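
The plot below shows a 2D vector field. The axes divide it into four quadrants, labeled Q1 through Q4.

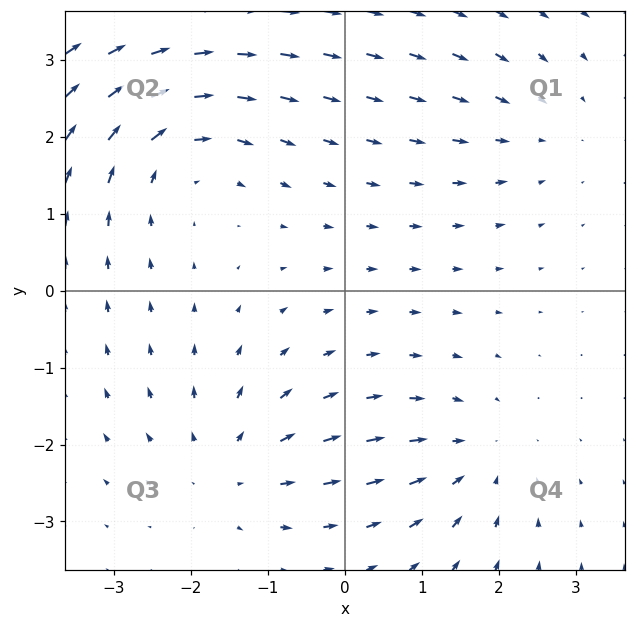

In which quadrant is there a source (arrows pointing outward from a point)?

The source sits at approximately (-1.5, -2.3), which lies in quadrant Q3. The divergence there is about +3, positive as expected for a source.

Q3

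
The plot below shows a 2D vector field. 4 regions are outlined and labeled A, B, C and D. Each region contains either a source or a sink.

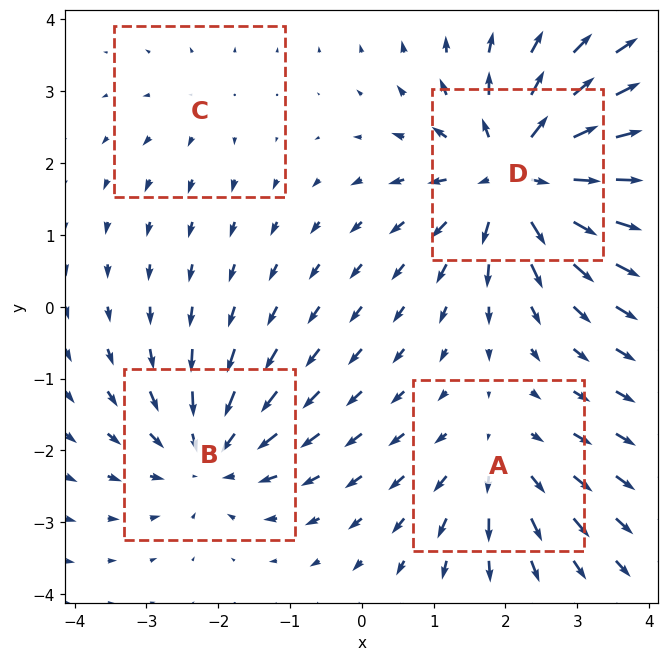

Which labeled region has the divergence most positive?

D

Divergence at each region's feature centre — A: about +4, B: about -5, C: about +2, D: about +8. Region D is most positive.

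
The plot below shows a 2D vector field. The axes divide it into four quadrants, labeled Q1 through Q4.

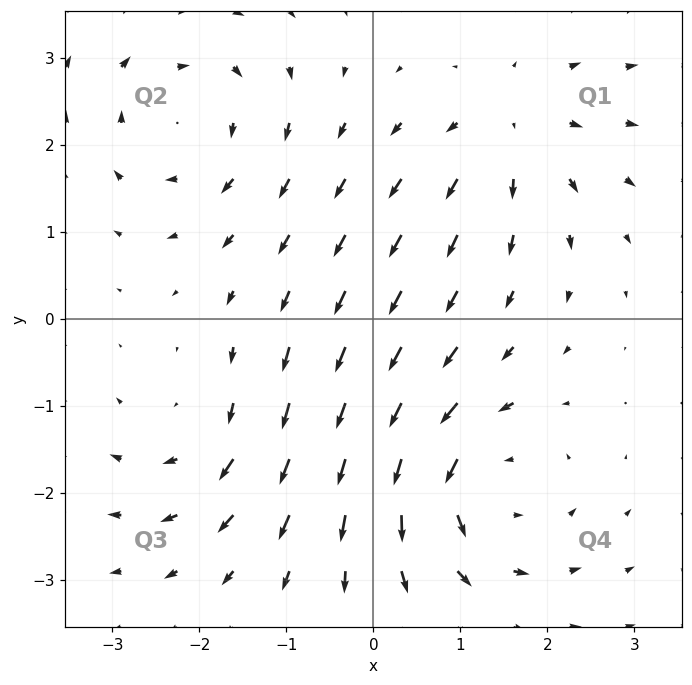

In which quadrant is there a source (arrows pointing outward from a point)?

The source sits at approximately (1.6, 2.2), which lies in quadrant Q1. The divergence there is about +4, positive as expected for a source.

Q1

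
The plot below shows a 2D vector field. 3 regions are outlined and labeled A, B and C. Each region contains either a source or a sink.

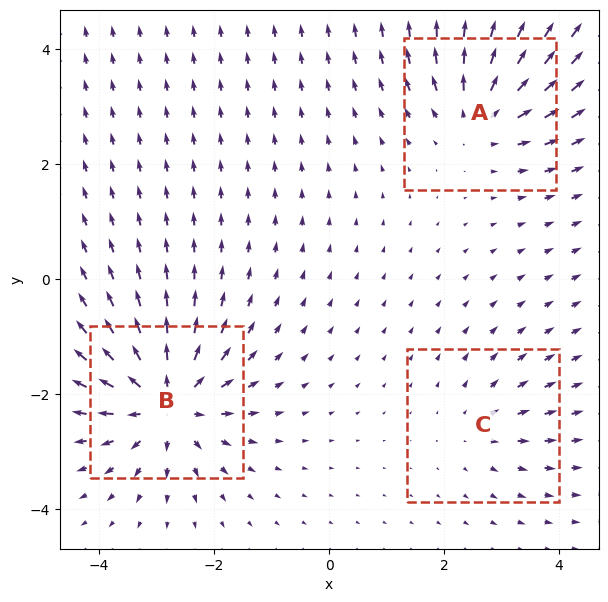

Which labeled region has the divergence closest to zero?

C

Divergence at each region's feature centre — A: about +4, B: about +6, C: about +2. Region C is closest to zero.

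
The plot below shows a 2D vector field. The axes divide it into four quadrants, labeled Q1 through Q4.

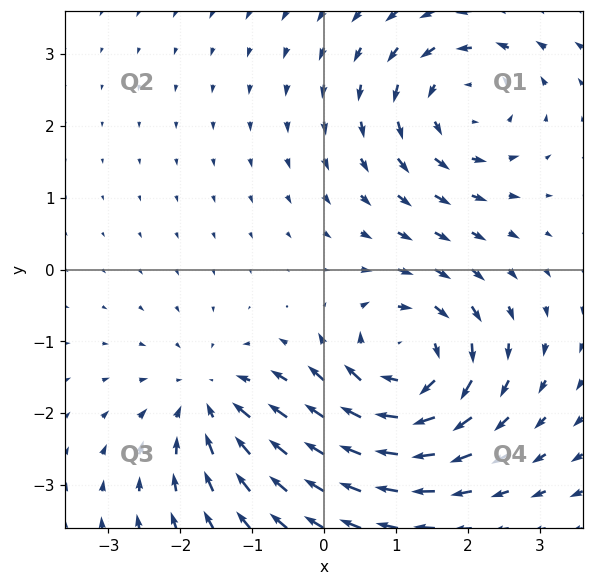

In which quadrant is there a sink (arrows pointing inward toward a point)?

The sink sits at approximately (-1.6, -1.9), which lies in quadrant Q3. The divergence there is about -3, negative as expected for a sink.

Q3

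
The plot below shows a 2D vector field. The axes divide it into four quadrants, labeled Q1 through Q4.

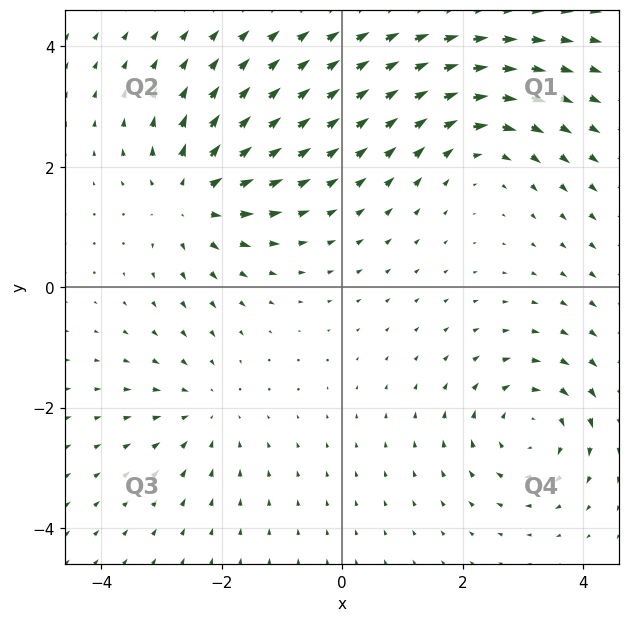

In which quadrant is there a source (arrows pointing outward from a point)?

The source sits at approximately (-2.5, 1.5), which lies in quadrant Q2. The divergence there is about +5, positive as expected for a source.

Q2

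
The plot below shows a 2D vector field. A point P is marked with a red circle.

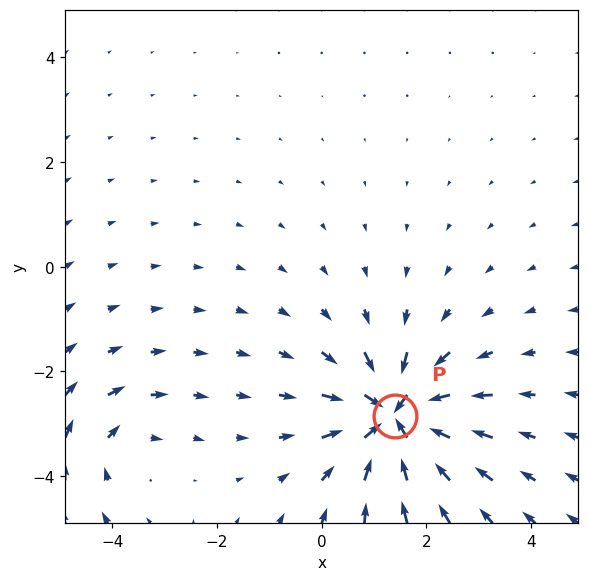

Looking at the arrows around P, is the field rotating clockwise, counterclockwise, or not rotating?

not rotating

Near P at (1.4, -2.9) the arrows show no circulation. The curl there is ≈0.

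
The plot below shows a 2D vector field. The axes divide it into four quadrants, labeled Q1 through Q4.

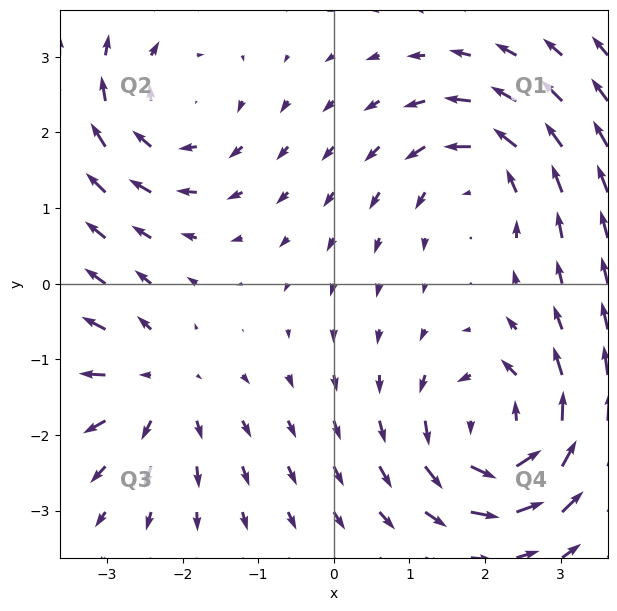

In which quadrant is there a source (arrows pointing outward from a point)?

Q3

The source sits at approximately (-2.4, -1.3), which lies in quadrant Q3. The divergence there is about +4, positive as expected for a source.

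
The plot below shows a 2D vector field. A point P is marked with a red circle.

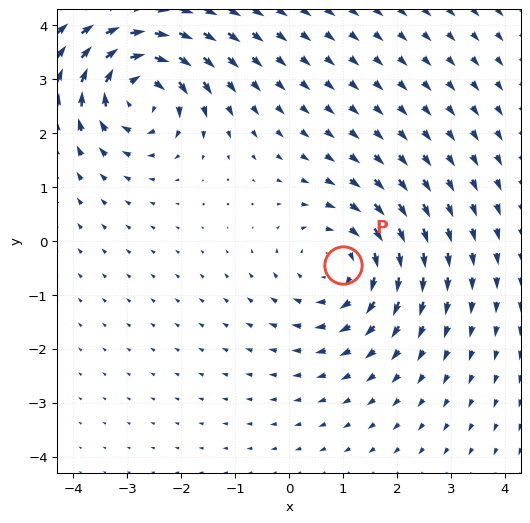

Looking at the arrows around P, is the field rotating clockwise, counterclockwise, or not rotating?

Near P at (1.0, -0.4) the arrows circulate clockwise. The curl (z-component) there is about -3; negative curl means clockwise rotation.

clockwise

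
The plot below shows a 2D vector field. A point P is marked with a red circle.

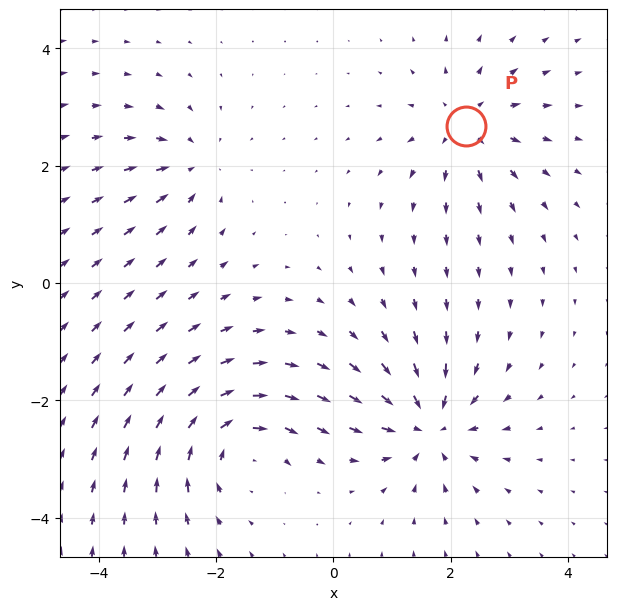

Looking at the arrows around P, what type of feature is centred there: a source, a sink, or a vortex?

At P (2.3, 2.7) the arrows spread outward. Divergence about +5, curl ≈0 — positive divergence with near-zero curl is a source.

source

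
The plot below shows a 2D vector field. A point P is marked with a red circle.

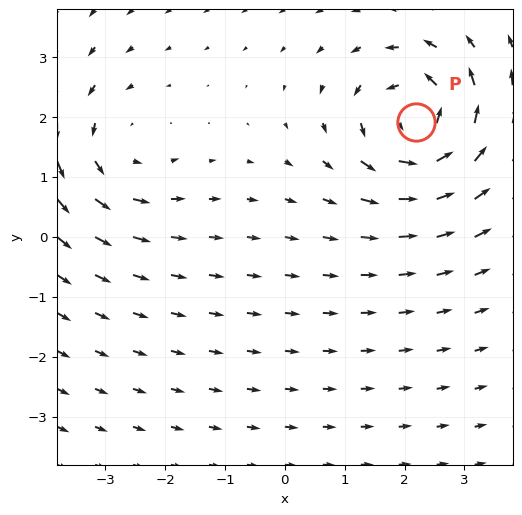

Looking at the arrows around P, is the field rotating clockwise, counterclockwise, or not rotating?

counterclockwise

Near P at (2.2, 1.9) the arrows circulate counterclockwise. The curl (z-component) there is about +6; positive curl means counterclockwise rotation.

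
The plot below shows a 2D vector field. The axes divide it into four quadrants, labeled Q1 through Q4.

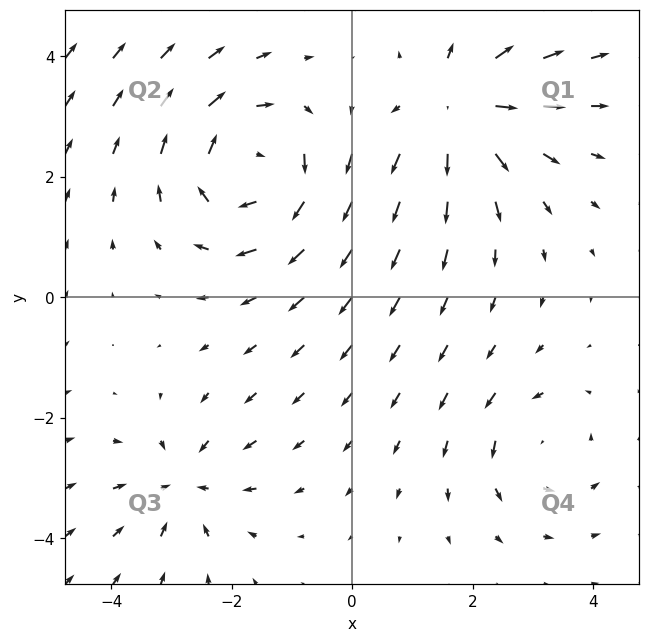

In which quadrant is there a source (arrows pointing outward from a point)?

The source sits at approximately (1.8, 3.1), which lies in quadrant Q1. The divergence there is about +4, positive as expected for a source.

Q1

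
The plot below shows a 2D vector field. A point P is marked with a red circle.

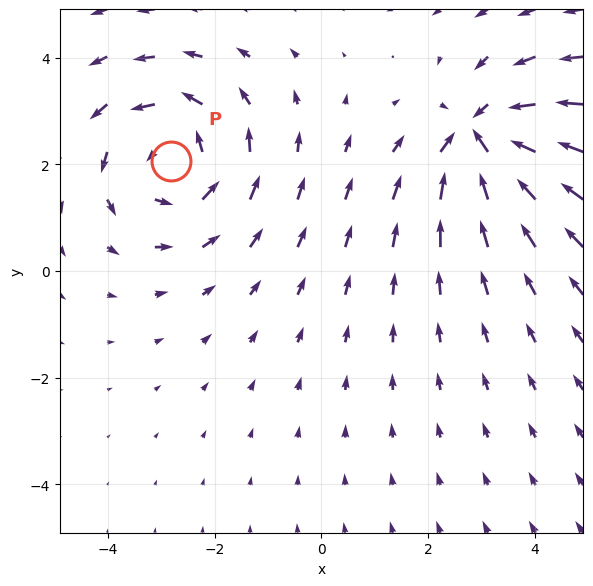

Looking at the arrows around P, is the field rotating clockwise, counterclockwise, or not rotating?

Near P at (-2.8, 2.1) the arrows circulate counterclockwise. The curl (z-component) there is about +3; positive curl means counterclockwise rotation.

counterclockwise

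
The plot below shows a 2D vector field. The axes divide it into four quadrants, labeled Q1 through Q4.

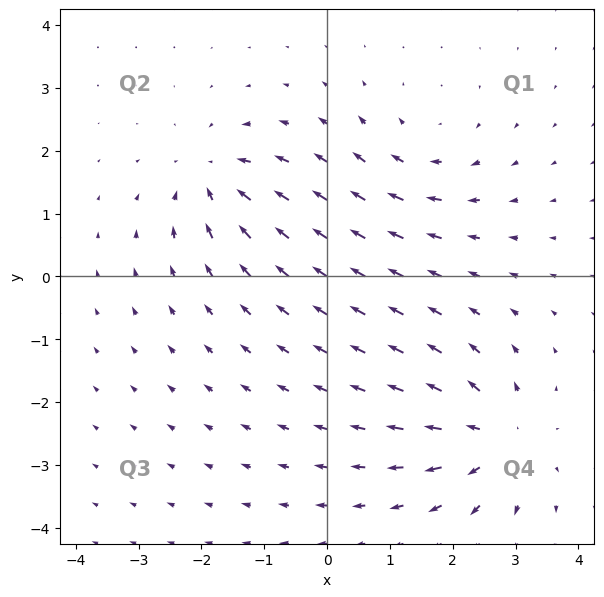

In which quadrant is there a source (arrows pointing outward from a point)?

The source sits at approximately (2.7, -2.6), which lies in quadrant Q4. The divergence there is about +5, positive as expected for a source.

Q4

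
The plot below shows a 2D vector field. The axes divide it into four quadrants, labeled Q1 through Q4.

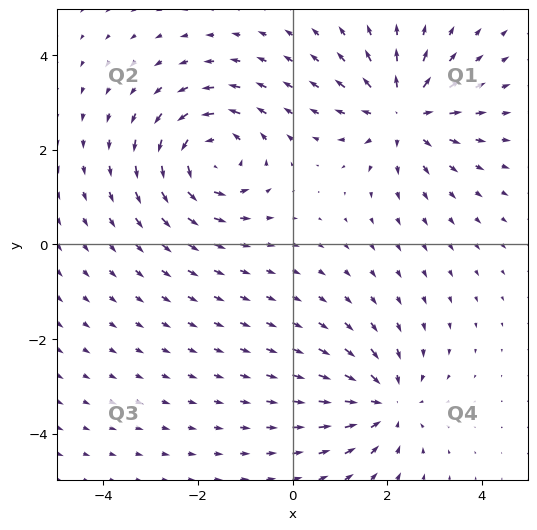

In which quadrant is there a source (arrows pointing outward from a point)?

The source sits at approximately (2.3, 2.8), which lies in quadrant Q1. The divergence there is about +5, positive as expected for a source.

Q1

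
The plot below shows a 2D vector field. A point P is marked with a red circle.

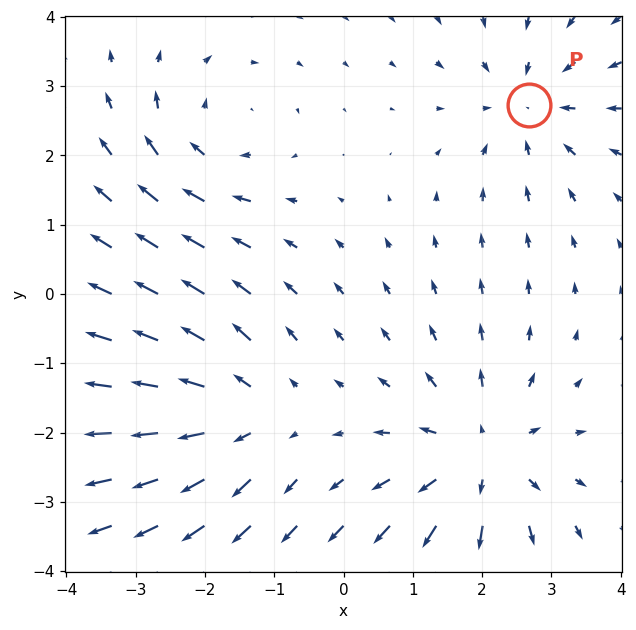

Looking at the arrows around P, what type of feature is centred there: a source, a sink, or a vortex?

sink

At P (2.7, 2.7) the arrows converge inward. Divergence about -4, curl ≈0 — negative divergence with near-zero curl is a sink.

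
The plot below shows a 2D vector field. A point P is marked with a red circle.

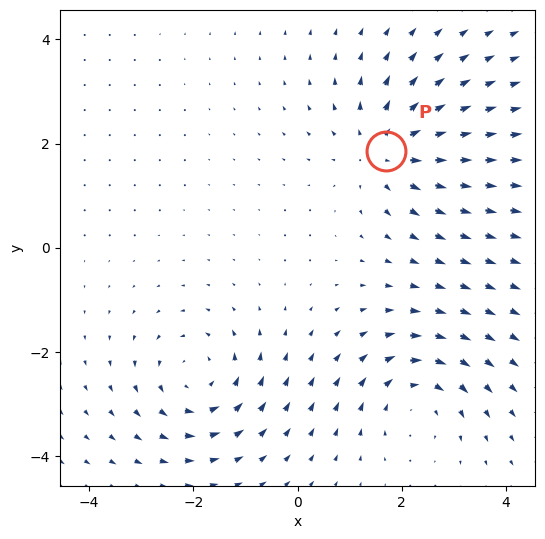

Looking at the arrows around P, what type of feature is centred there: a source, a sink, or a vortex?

source

At P (1.7, 1.9) the arrows spread outward. Divergence about +5, curl ≈0 — positive divergence with near-zero curl is a source.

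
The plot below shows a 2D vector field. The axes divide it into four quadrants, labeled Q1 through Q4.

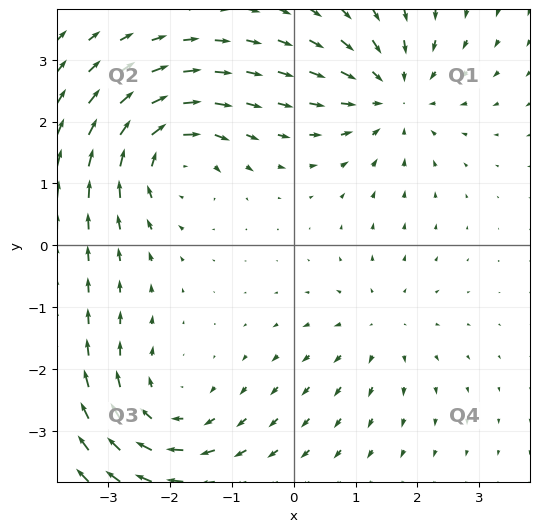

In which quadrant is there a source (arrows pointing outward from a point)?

Q4

The source sits at approximately (1.4, -1.3), which lies in quadrant Q4. The divergence there is about +3, positive as expected for a source.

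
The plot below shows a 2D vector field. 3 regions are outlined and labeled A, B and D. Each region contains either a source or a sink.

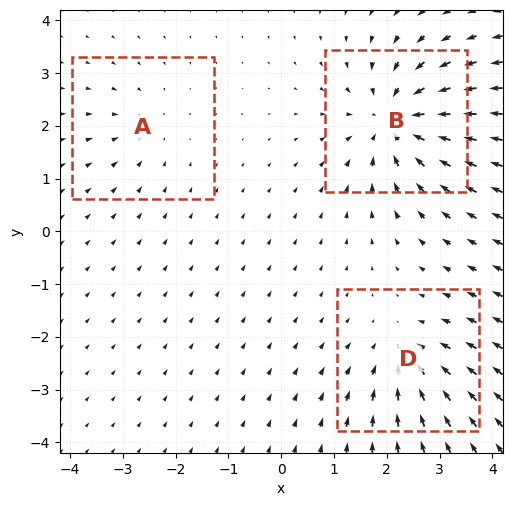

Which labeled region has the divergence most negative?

B

Divergence at each region's feature centre — A: about -2, B: about -5, D: about -3. Region B is most negative.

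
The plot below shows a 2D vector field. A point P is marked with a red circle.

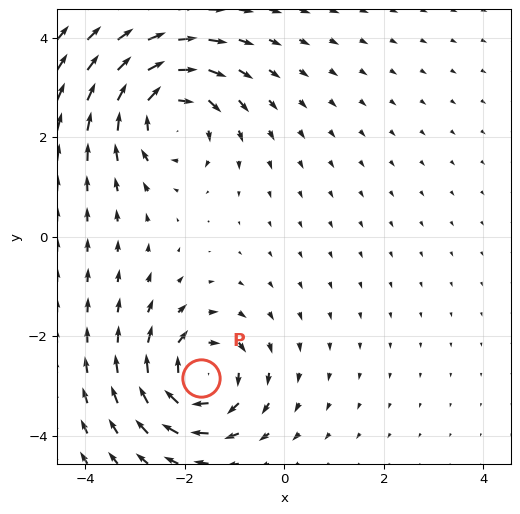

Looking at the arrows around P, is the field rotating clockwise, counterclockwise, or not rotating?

Near P at (-1.7, -2.8) the arrows circulate clockwise. The curl (z-component) there is about -4; negative curl means clockwise rotation.

clockwise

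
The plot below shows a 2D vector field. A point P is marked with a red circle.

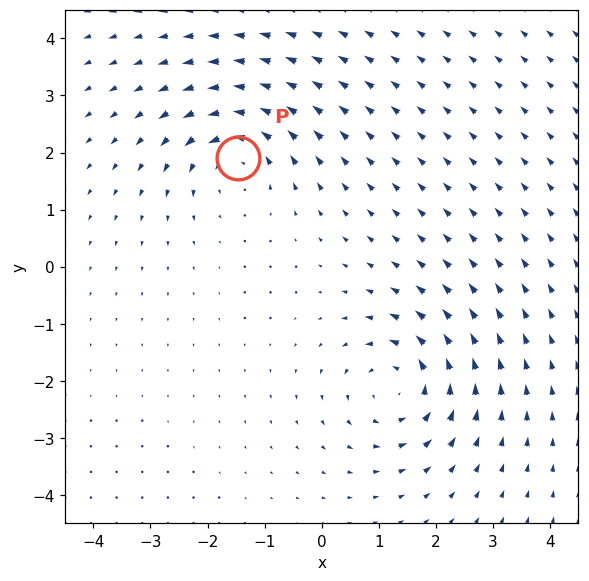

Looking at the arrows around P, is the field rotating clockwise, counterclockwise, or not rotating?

counterclockwise

Near P at (-1.5, 1.9) the arrows circulate counterclockwise. The curl (z-component) there is about +4; positive curl means counterclockwise rotation.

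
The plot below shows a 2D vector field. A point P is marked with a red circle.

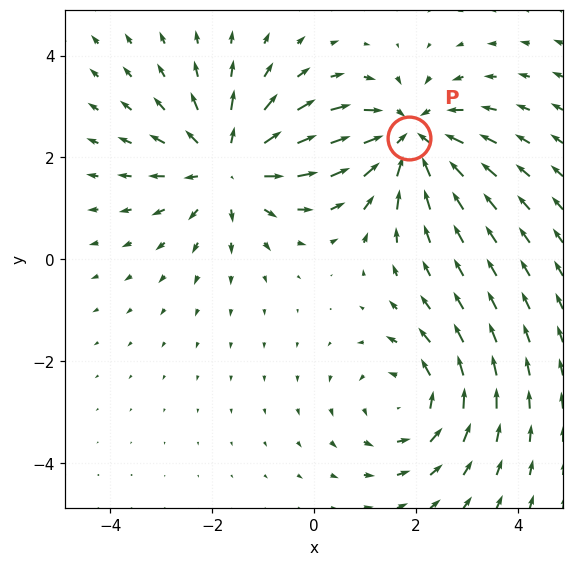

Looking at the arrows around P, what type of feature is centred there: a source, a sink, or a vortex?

At P (1.9, 2.4) the arrows converge inward. Divergence about -4, curl ≈0 — negative divergence with near-zero curl is a sink.

sink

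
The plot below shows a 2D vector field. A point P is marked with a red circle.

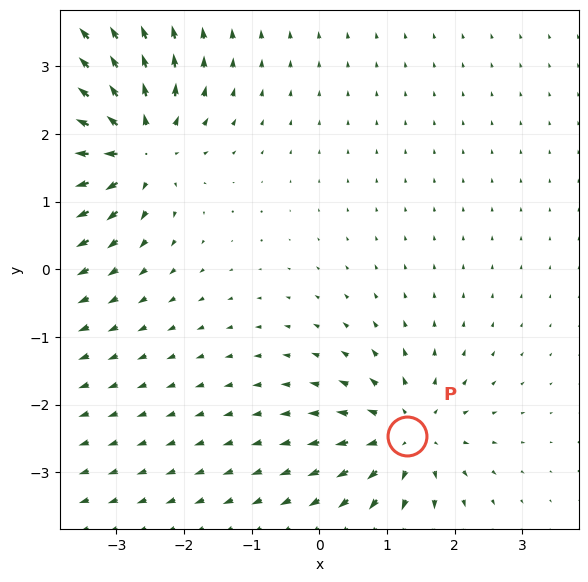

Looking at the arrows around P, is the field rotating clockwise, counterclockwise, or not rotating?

Near P at (1.3, -2.5) the arrows show no circulation. The curl there is ≈0.

not rotating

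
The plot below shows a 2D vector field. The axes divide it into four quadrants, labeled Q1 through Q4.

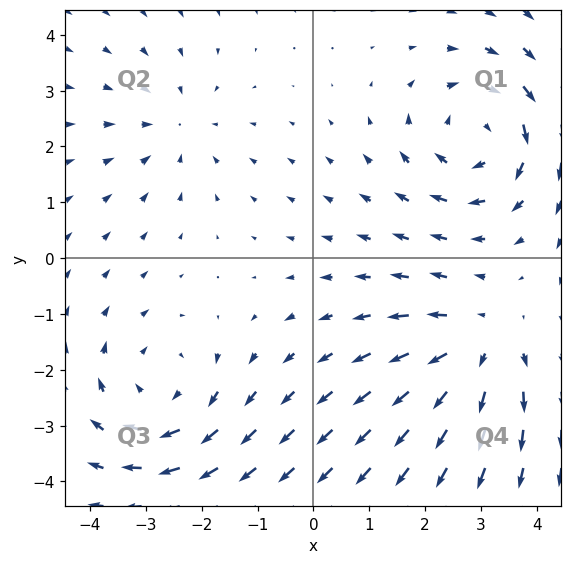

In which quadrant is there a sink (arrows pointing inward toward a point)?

Q2

The sink sits at approximately (-2.5, 2.4), which lies in quadrant Q2. The divergence there is about -3, negative as expected for a sink.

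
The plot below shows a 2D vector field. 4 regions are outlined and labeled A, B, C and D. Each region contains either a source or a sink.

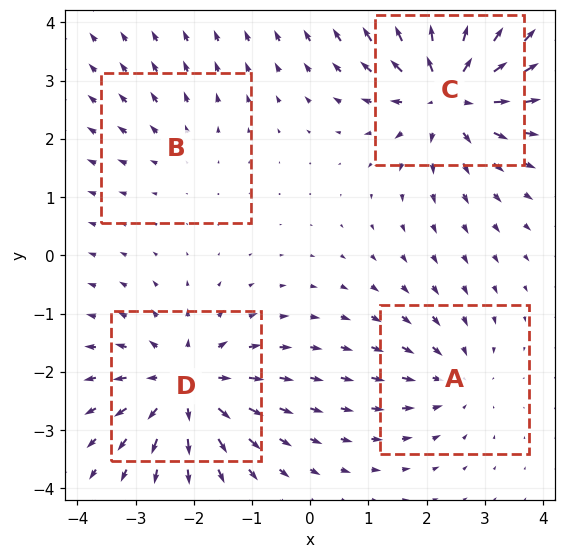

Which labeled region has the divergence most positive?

C

Divergence at each region's feature centre — A: about -3, B: about +2, C: about +7, D: about +6. Region C is most positive.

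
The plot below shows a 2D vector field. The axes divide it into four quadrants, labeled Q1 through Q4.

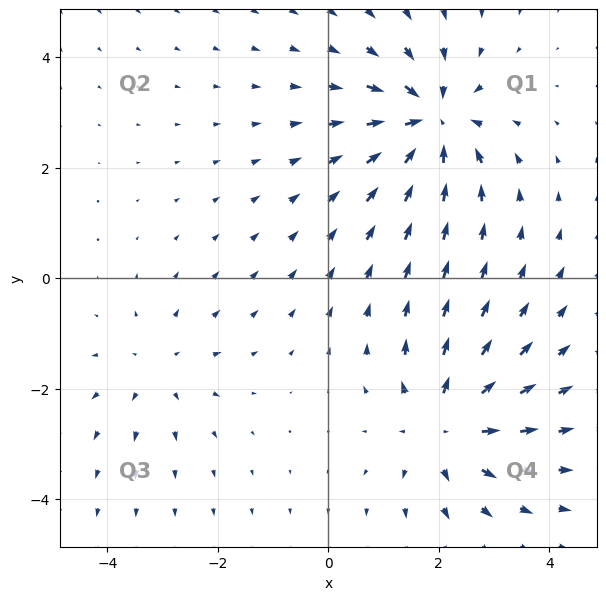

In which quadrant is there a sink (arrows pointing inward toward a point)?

The sink sits at approximately (1.9, 2.8), which lies in quadrant Q1. The divergence there is about -6, negative as expected for a sink.

Q1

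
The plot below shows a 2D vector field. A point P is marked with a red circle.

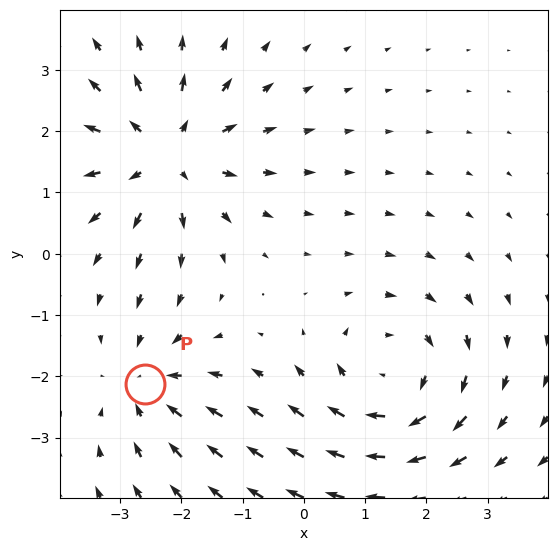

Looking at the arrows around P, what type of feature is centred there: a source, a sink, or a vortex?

At P (-2.6, -2.1) the arrows converge inward. Divergence about -3, curl ≈0 — negative divergence with near-zero curl is a sink.

sink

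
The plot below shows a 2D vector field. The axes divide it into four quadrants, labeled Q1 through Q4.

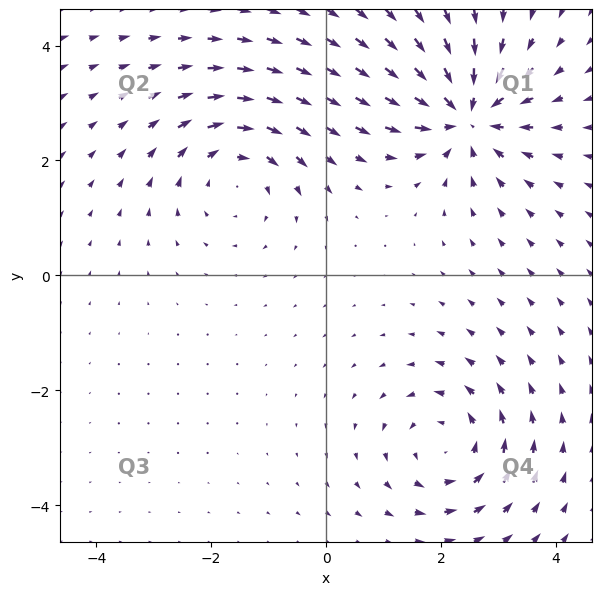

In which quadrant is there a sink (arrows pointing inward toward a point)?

The sink sits at approximately (2.4, 2.8), which lies in quadrant Q1. The divergence there is about -6, negative as expected for a sink.

Q1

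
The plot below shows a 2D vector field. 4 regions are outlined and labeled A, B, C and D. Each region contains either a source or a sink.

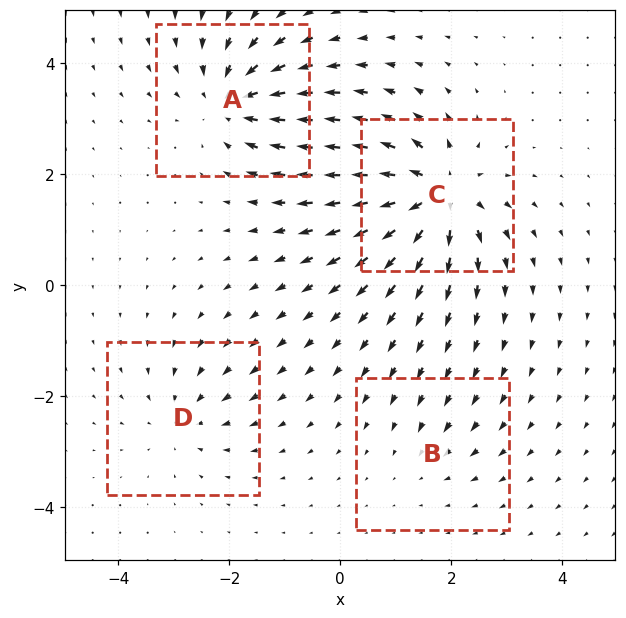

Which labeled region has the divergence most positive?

Divergence at each region's feature centre — A: about -6, B: about -2, C: about +8, D: about -4. Region C is most positive.

C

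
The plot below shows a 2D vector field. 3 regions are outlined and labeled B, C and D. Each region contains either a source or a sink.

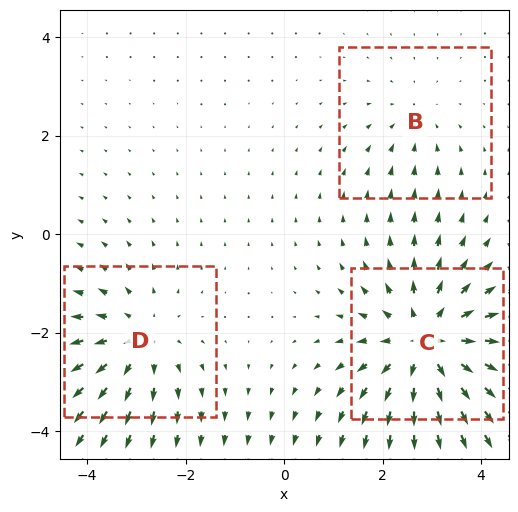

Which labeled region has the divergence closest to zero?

Divergence at each region's feature centre — B: about -2, C: about +4, D: about +3. Region B is closest to zero.

B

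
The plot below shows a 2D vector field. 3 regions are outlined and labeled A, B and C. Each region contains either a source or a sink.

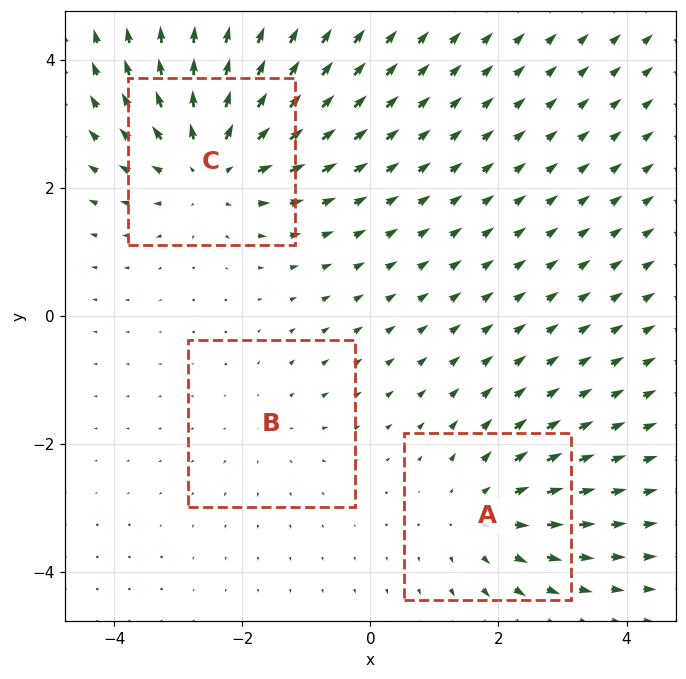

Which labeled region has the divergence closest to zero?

B

Divergence at each region's feature centre — A: about +3, B: about +2, C: about +5. Region B is closest to zero.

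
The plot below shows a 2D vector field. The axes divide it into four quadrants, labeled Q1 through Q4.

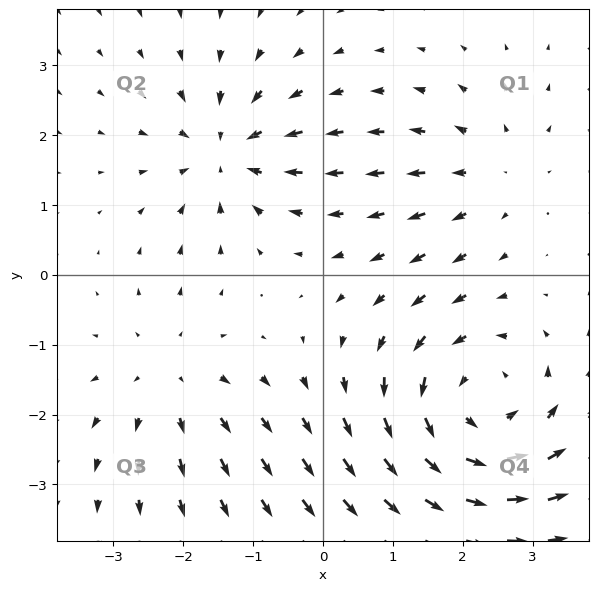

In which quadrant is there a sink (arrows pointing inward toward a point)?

The sink sits at approximately (-1.4, 1.8), which lies in quadrant Q2. The divergence there is about -4, negative as expected for a sink.

Q2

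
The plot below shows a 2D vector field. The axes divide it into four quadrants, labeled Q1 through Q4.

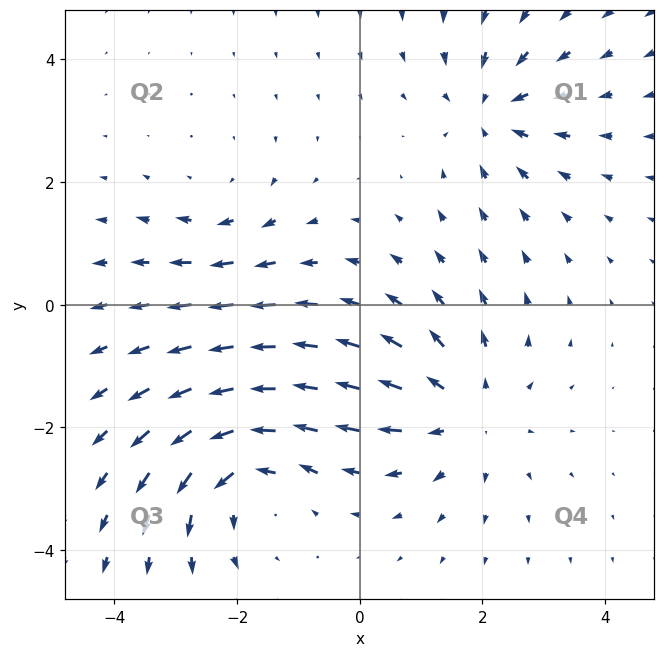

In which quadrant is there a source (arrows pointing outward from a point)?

Q4

The source sits at approximately (1.7, -1.7), which lies in quadrant Q4. The divergence there is about +4, positive as expected for a source.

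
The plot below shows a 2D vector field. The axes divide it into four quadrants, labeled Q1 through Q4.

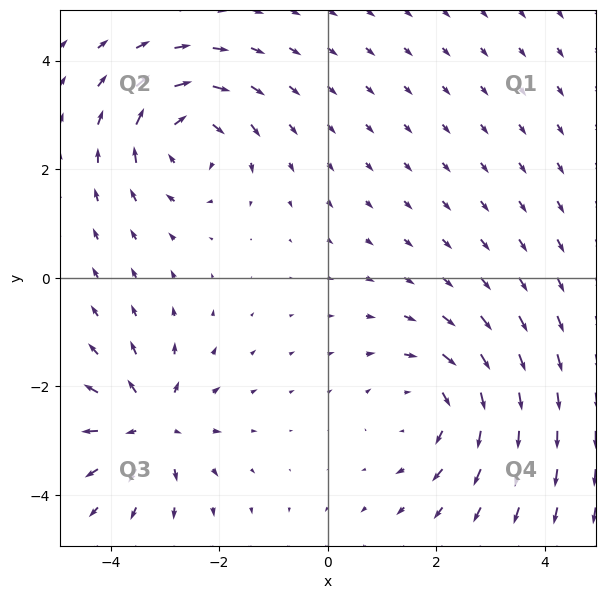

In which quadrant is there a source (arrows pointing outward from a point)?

The source sits at approximately (-3.3, -2.7), which lies in quadrant Q3. The divergence there is about +6, positive as expected for a source.

Q3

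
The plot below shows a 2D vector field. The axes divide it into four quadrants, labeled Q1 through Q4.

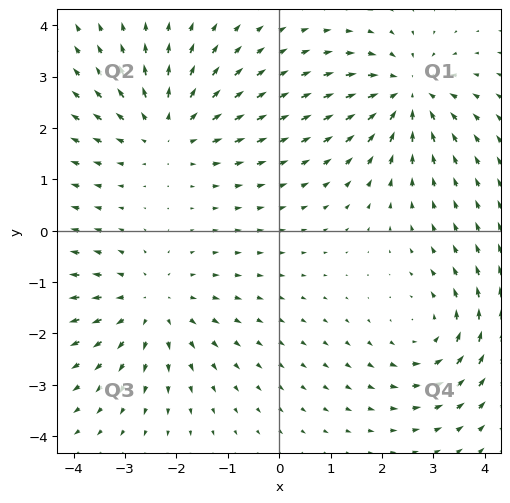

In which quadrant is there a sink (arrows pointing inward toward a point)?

Q1

The sink sits at approximately (2.5, 2.7), which lies in quadrant Q1. The divergence there is about -6, negative as expected for a sink.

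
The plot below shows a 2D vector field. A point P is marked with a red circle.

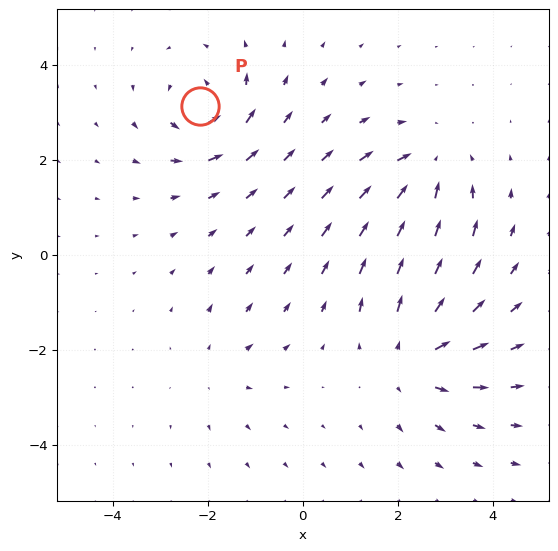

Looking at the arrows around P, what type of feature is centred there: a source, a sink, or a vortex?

vortex

At P (-2.2, 3.1) the arrows circulate counterclockwise. Divergence ≈0, curl about +6 — near-zero divergence with nonzero curl is a vortex.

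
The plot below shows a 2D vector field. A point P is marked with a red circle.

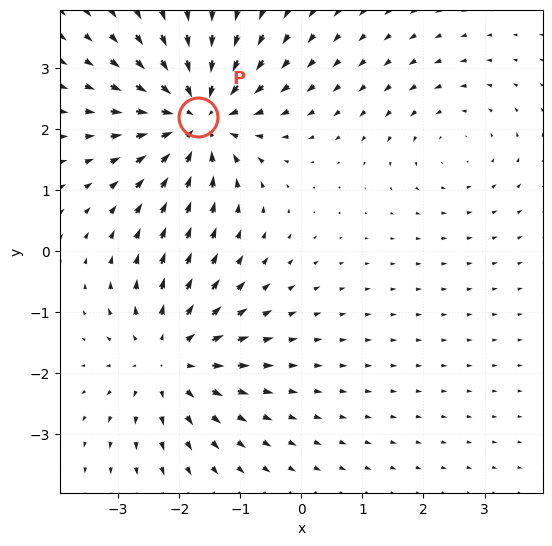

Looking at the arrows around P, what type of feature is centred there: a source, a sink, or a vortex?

At P (-1.7, 2.2) the arrows converge inward. Divergence about -6, curl ≈0 — negative divergence with near-zero curl is a sink.

sink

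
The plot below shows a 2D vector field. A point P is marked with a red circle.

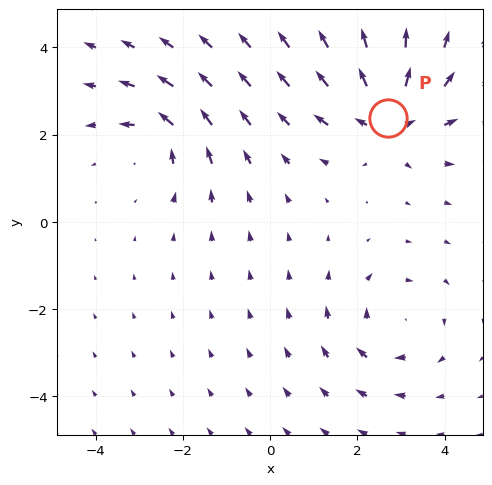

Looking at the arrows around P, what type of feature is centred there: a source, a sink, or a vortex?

At P (2.7, 2.4) the arrows spread outward. Divergence about +5, curl ≈0 — positive divergence with near-zero curl is a source.

source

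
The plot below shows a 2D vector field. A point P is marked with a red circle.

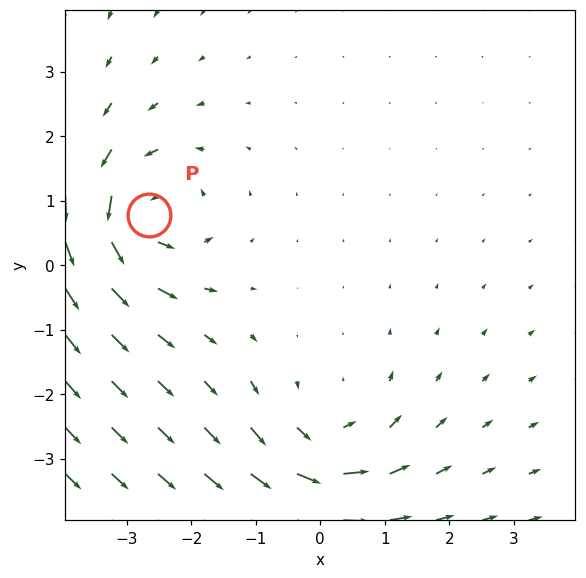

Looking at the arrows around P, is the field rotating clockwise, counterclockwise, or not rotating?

Near P at (-2.7, 0.8) the arrows circulate counterclockwise. The curl (z-component) there is about +5; positive curl means counterclockwise rotation.

counterclockwise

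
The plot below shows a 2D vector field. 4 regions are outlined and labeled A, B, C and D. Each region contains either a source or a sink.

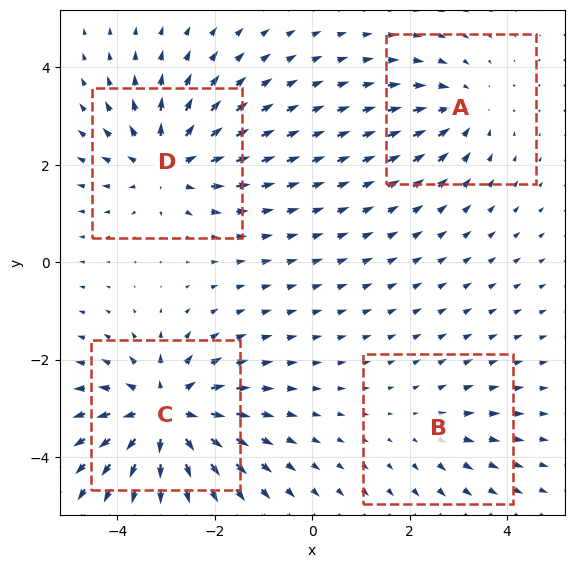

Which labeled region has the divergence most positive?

C

Divergence at each region's feature centre — A: about -4, B: about +2, C: about +7, D: about +5. Region C is most positive.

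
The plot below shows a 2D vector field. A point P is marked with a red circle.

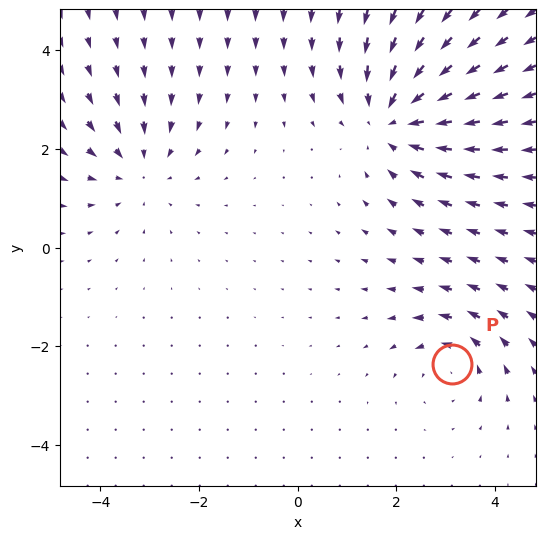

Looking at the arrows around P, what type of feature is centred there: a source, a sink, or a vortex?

At P (3.1, -2.4) the arrows circulate counterclockwise. Divergence ≈0, curl about +3 — near-zero divergence with nonzero curl is a vortex.

vortex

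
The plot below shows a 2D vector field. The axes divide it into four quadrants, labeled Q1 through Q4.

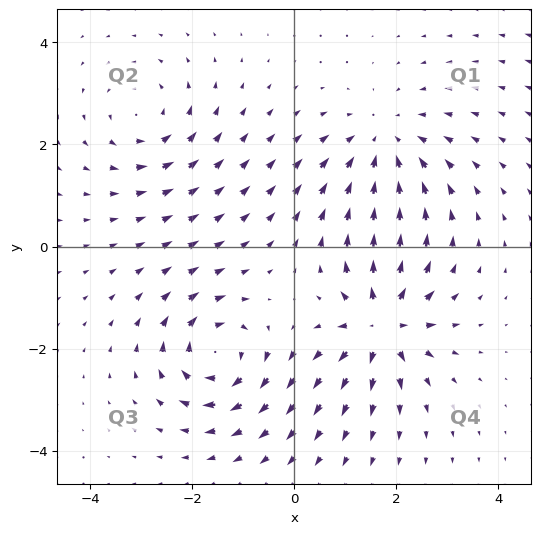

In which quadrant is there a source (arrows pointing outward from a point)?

Q4

The source sits at approximately (1.7, -1.5), which lies in quadrant Q4. The divergence there is about +7, positive as expected for a source.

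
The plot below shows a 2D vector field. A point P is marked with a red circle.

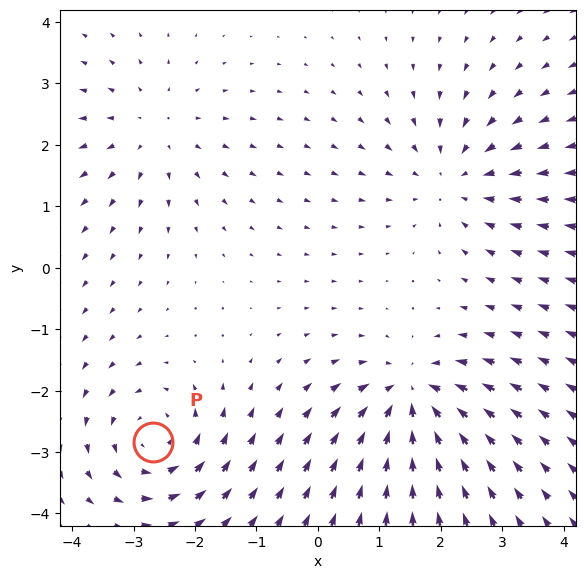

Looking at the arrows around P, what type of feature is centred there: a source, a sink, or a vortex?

At P (-2.7, -2.8) the arrows circulate counterclockwise. Divergence ≈0, curl about +4 — near-zero divergence with nonzero curl is a vortex.

vortex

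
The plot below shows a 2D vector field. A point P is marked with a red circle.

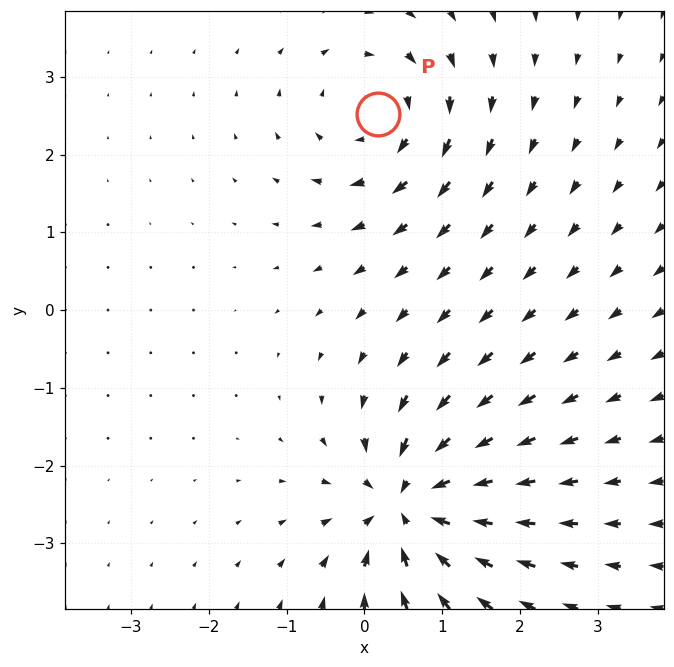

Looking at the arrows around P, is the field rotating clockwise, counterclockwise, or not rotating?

clockwise

Near P at (0.2, 2.5) the arrows circulate clockwise. The curl (z-component) there is about -4; negative curl means clockwise rotation.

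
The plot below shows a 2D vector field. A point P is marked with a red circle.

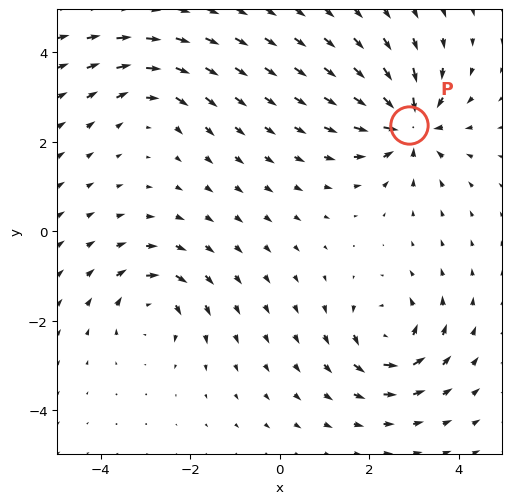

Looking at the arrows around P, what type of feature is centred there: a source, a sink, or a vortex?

sink

At P (2.9, 2.4) the arrows converge inward. Divergence about -6, curl ≈0 — negative divergence with near-zero curl is a sink.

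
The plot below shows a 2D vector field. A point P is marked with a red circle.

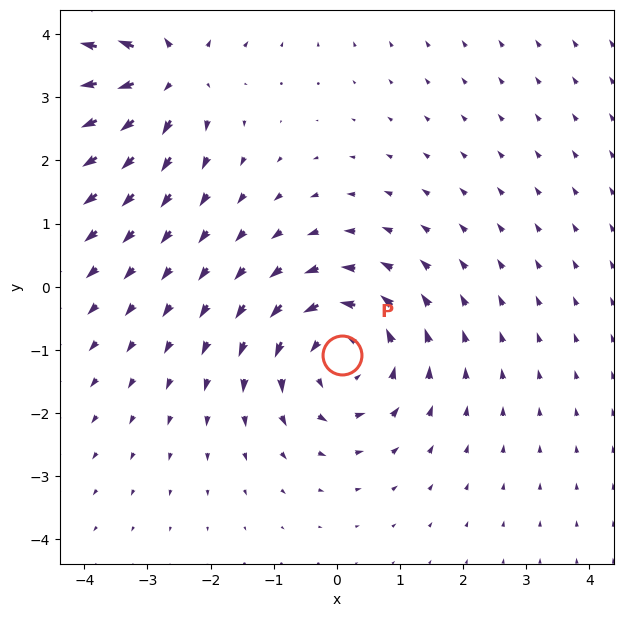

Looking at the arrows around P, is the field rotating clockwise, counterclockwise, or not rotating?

Near P at (0.1, -1.1) the arrows circulate counterclockwise. The curl (z-component) there is about +4; positive curl means counterclockwise rotation.

counterclockwise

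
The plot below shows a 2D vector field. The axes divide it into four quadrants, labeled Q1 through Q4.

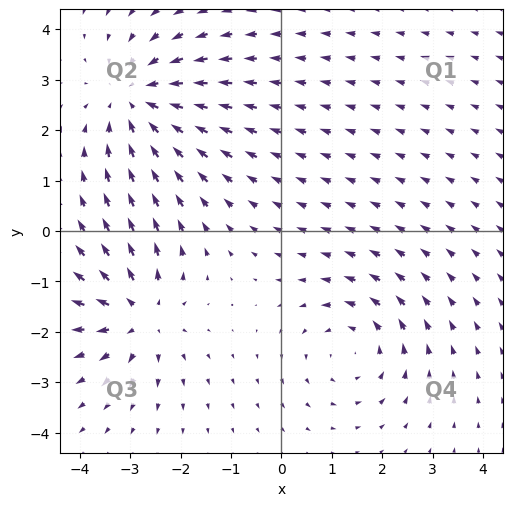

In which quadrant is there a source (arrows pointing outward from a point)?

The source sits at approximately (-2.8, -1.7), which lies in quadrant Q3. The divergence there is about +3, positive as expected for a source.

Q3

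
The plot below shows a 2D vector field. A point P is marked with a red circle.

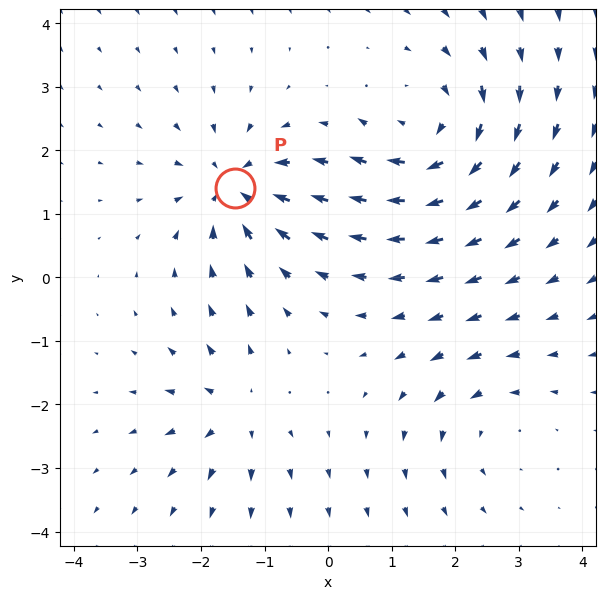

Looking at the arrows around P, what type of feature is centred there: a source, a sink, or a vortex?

sink

At P (-1.5, 1.4) the arrows converge inward. Divergence about -5, curl ≈0 — negative divergence with near-zero curl is a sink.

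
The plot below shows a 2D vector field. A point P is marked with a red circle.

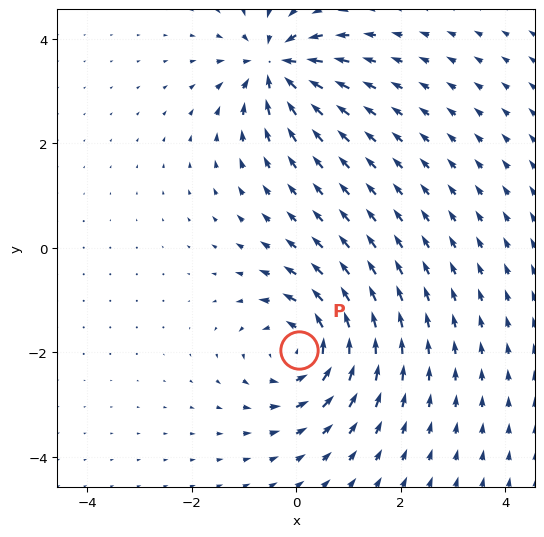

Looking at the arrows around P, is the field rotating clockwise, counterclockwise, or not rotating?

Near P at (0.0, -2.0) the arrows circulate counterclockwise. The curl (z-component) there is about +4; positive curl means counterclockwise rotation.

counterclockwise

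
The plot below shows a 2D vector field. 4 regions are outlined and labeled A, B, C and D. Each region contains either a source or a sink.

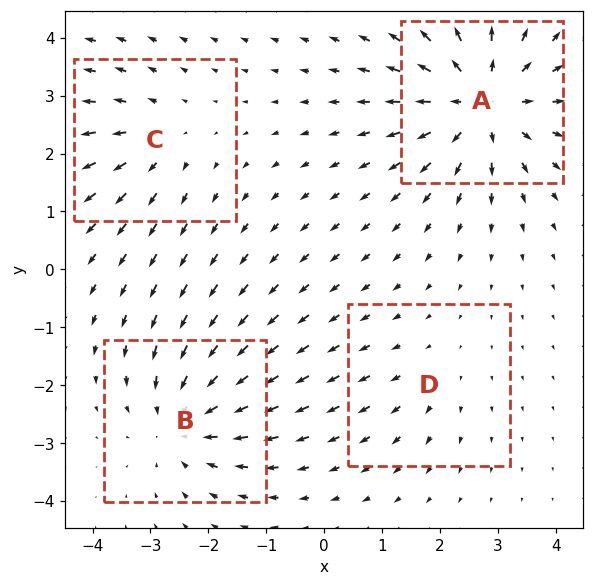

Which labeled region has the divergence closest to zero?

Divergence at each region's feature centre — A: about +6, B: about -5, C: about +3, D: about +2. Region D is closest to zero.

D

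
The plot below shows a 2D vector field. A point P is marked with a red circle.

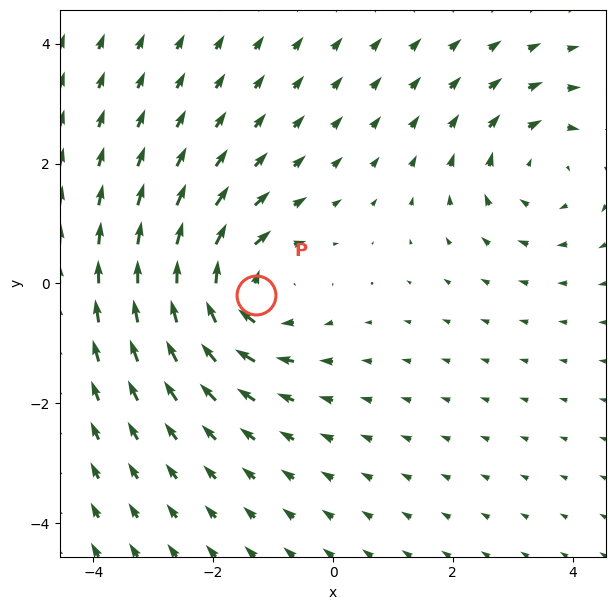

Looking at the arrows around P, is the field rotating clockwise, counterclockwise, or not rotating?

Near P at (-1.3, -0.2) the arrows circulate clockwise. The curl (z-component) there is about -4; negative curl means clockwise rotation.

clockwise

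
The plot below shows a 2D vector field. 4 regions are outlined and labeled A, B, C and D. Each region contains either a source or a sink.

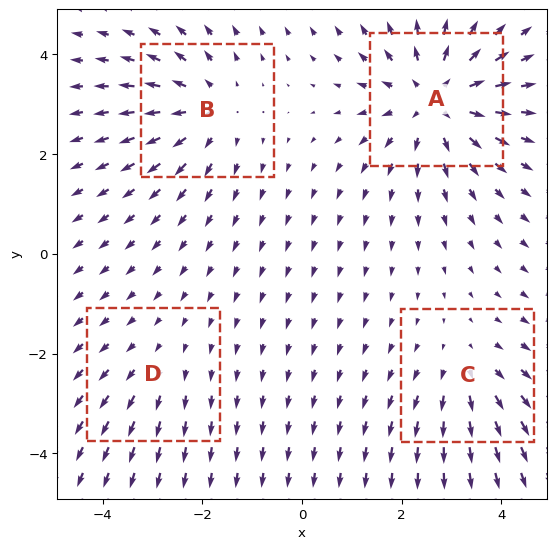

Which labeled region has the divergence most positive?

Divergence at each region's feature centre — A: about +6, B: about +4, C: about +3, D: about +2. Region A is most positive.

A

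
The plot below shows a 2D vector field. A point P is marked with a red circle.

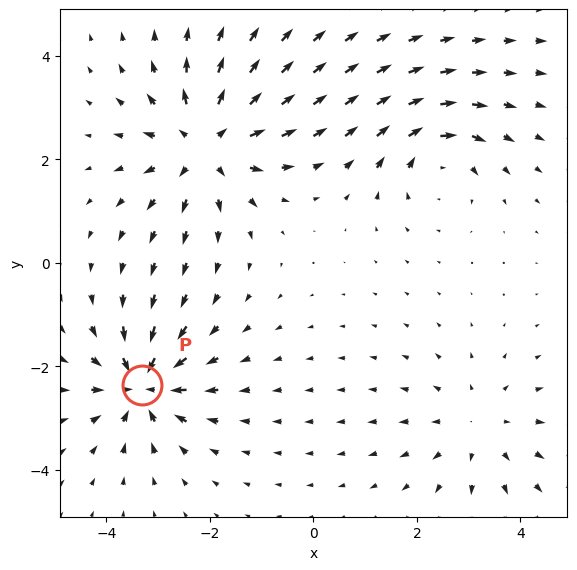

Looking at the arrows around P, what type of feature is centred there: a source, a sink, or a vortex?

At P (-3.3, -2.4) the arrows converge inward. Divergence about -6, curl ≈0 — negative divergence with near-zero curl is a sink.

sink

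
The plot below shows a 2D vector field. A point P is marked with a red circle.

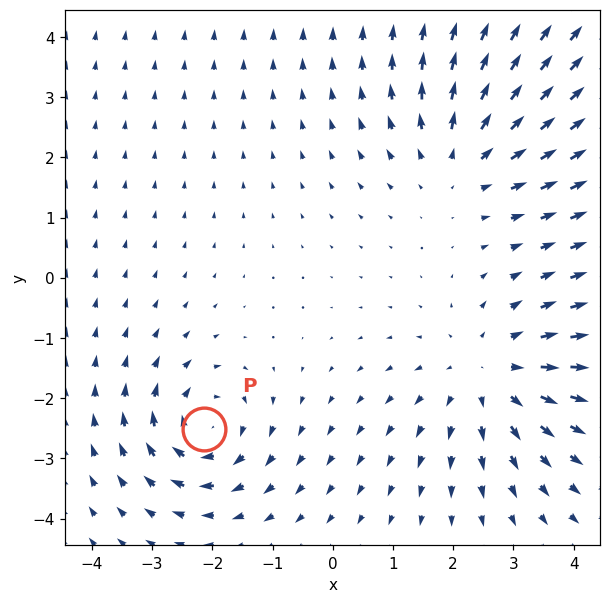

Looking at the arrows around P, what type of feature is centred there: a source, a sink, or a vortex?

At P (-2.1, -2.5) the arrows circulate clockwise. Divergence ≈0, curl about -5 — near-zero divergence with nonzero curl is a vortex.

vortex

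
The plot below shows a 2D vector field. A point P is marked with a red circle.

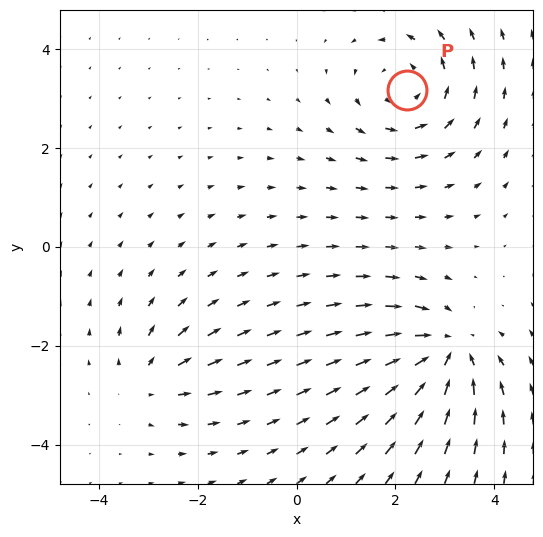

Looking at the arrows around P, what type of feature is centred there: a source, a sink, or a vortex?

vortex

At P (2.2, 3.2) the arrows circulate counterclockwise. Divergence ≈0, curl about +4 — near-zero divergence with nonzero curl is a vortex.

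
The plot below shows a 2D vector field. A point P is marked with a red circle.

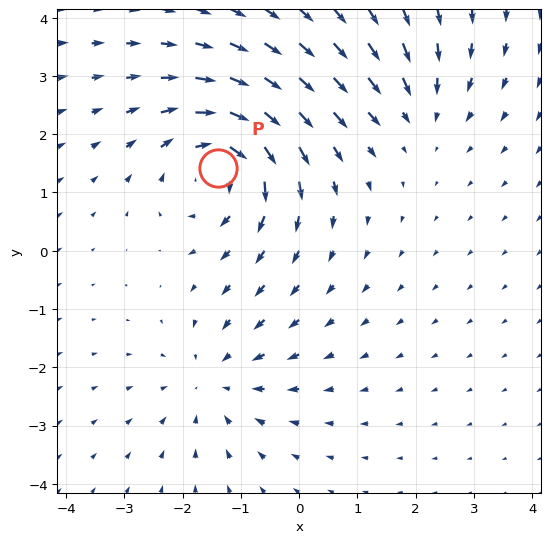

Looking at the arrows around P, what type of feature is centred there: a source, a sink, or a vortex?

vortex

At P (-1.4, 1.4) the arrows circulate clockwise. Divergence ≈0, curl about -5 — near-zero divergence with nonzero curl is a vortex.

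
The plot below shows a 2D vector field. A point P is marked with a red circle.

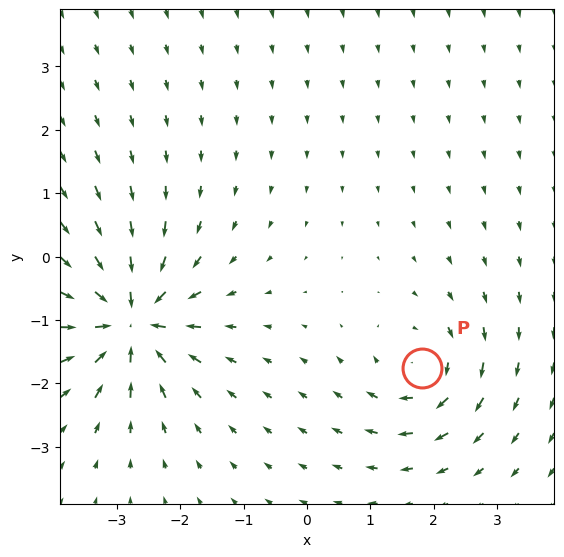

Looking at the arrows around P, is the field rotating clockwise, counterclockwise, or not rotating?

Near P at (1.8, -1.8) the arrows circulate clockwise. The curl (z-component) there is about -4; negative curl means clockwise rotation.

clockwise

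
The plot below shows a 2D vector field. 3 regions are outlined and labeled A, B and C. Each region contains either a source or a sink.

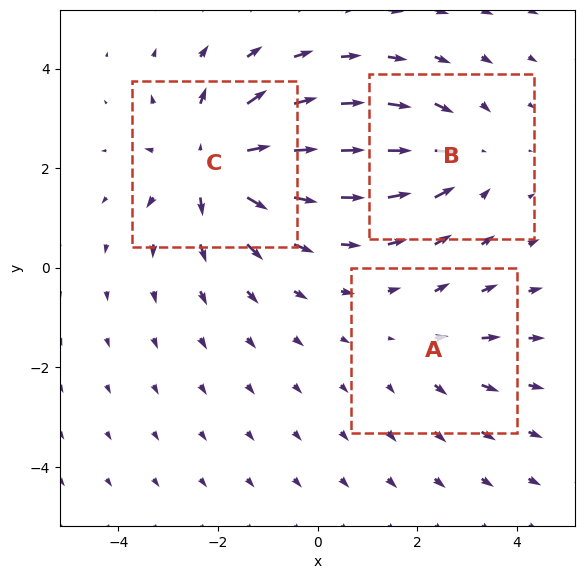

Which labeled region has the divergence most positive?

Divergence at each region's feature centre — A: about +2, B: about -3, C: about +5. Region C is most positive.

C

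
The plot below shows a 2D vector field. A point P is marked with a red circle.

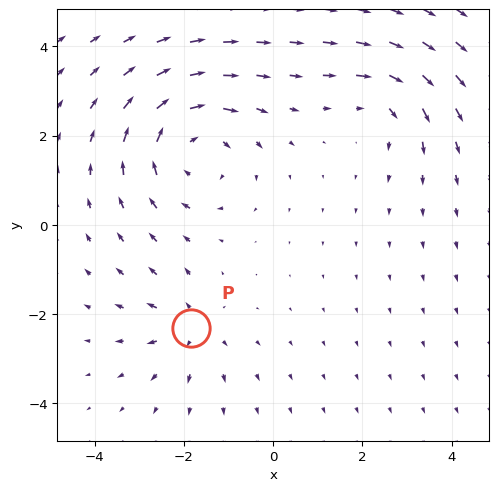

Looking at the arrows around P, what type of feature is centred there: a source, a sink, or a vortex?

At P (-1.8, -2.3) the arrows spread outward. Divergence about +3, curl ≈0 — positive divergence with near-zero curl is a source.

source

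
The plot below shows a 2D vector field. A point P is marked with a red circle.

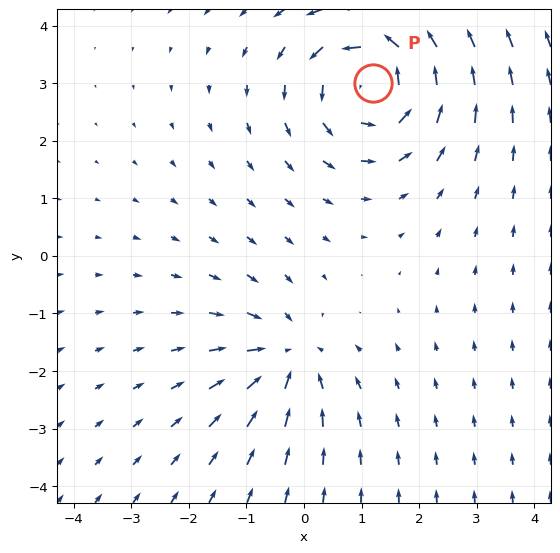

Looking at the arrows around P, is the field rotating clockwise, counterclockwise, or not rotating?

Near P at (1.2, 3.0) the arrows circulate counterclockwise. The curl (z-component) there is about +4; positive curl means counterclockwise rotation.

counterclockwise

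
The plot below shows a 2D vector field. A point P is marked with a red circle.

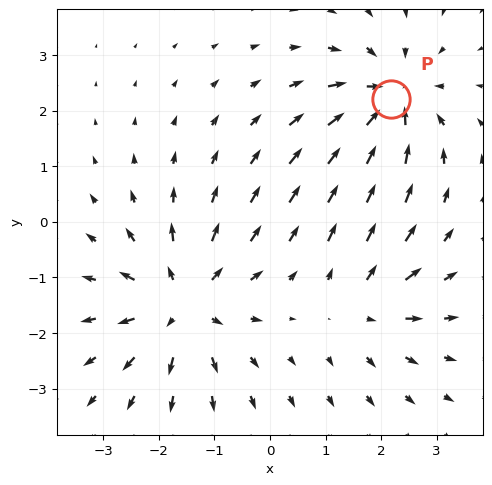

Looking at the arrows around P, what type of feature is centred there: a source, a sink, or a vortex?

sink

At P (2.2, 2.2) the arrows converge inward. Divergence about -5, curl ≈0 — negative divergence with near-zero curl is a sink.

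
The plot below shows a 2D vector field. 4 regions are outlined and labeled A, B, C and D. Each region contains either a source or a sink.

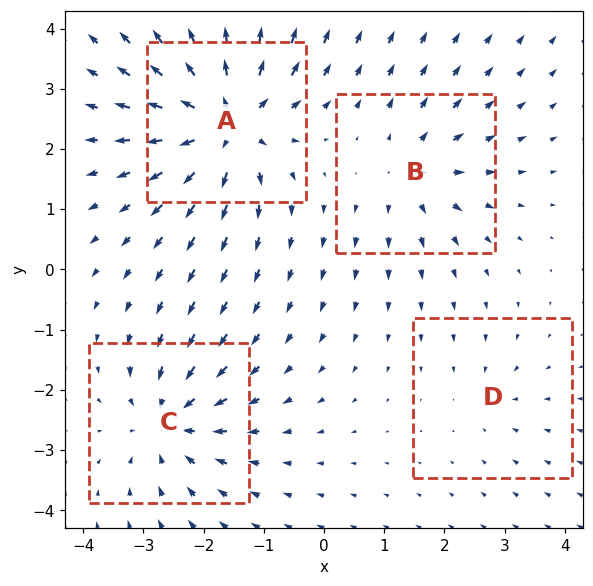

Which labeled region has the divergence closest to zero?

Divergence at each region's feature centre — A: about +8, B: about +4, C: about -5, D: about -2. Region D is closest to zero.

D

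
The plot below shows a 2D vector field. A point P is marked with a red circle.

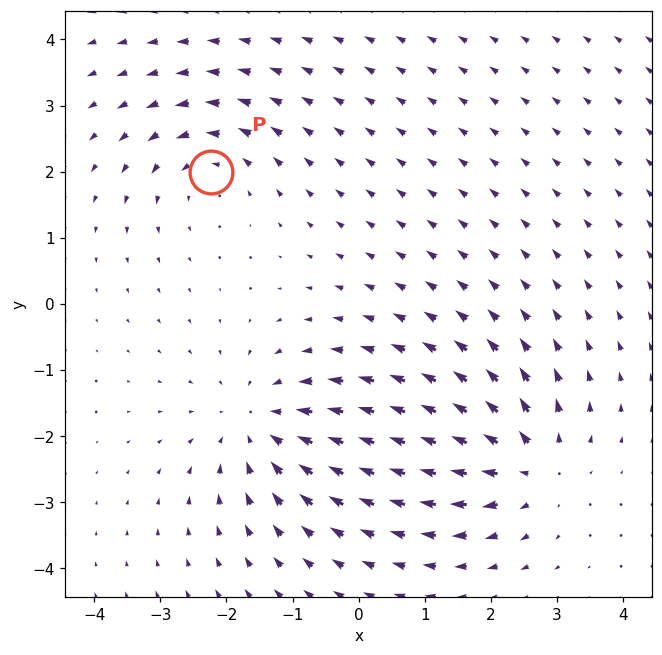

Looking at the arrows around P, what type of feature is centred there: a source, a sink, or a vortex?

At P (-2.2, 2.0) the arrows circulate counterclockwise. Divergence ≈0, curl about +4 — near-zero divergence with nonzero curl is a vortex.

vortex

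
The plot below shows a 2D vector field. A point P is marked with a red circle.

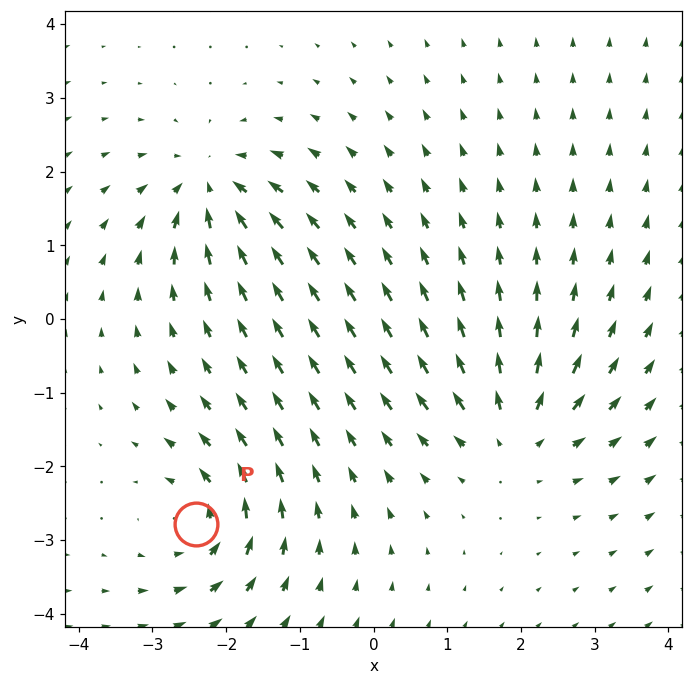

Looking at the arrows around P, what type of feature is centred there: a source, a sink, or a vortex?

vortex

At P (-2.4, -2.8) the arrows circulate counterclockwise. Divergence ≈0, curl about +5 — near-zero divergence with nonzero curl is a vortex.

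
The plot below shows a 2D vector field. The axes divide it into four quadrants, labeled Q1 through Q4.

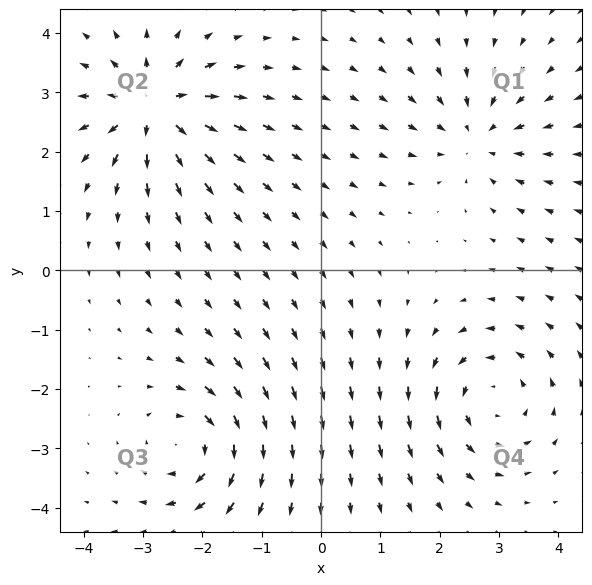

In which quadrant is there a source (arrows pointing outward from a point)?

The source sits at approximately (-2.8, 2.8), which lies in quadrant Q2. The divergence there is about +6, positive as expected for a source.

Q2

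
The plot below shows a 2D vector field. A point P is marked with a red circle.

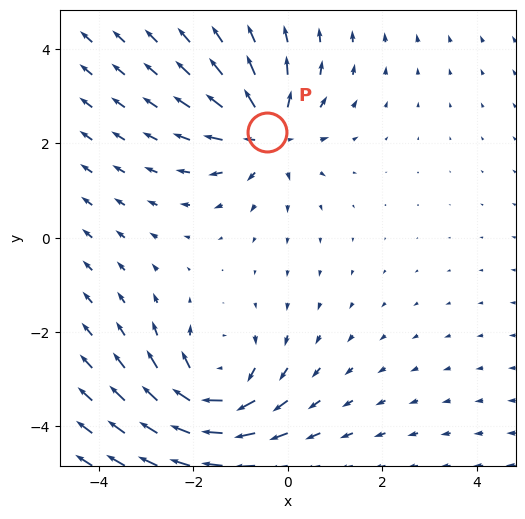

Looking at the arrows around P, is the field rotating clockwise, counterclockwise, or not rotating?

not rotating

Near P at (-0.4, 2.2) the arrows show no circulation. The curl there is ≈0.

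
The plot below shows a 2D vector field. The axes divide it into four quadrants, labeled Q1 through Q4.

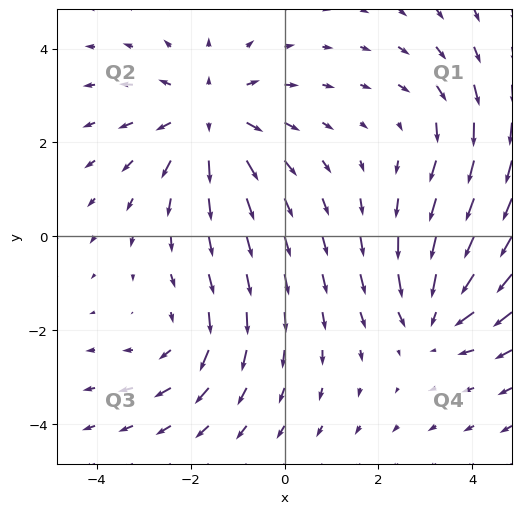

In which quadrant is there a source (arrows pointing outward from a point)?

The source sits at approximately (-1.6, 2.5), which lies in quadrant Q2. The divergence there is about +4, positive as expected for a source.

Q2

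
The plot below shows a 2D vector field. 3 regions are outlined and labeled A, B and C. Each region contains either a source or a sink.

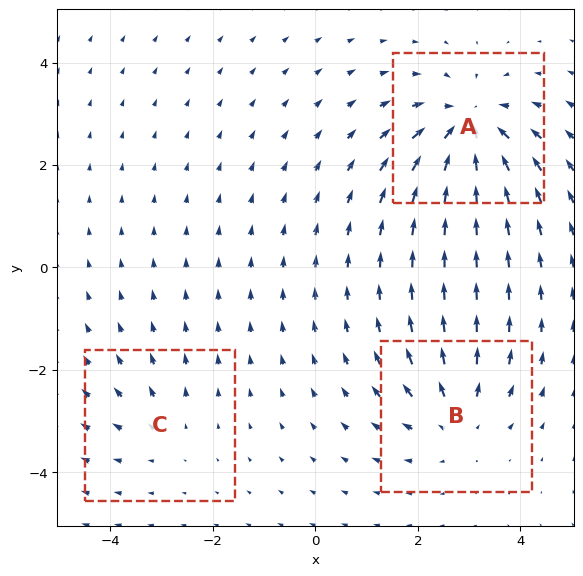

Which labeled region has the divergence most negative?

Divergence at each region's feature centre — A: about -5, B: about +3, C: about +2. Region A is most negative.

A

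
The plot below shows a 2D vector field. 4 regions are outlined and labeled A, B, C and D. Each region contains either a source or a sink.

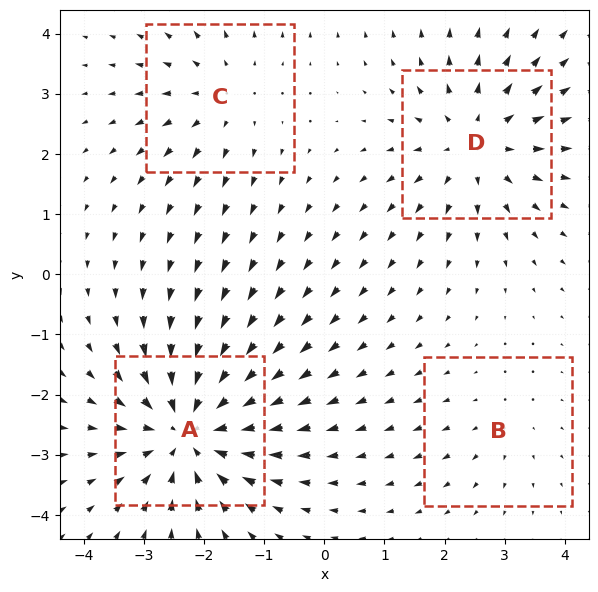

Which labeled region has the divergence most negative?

A

Divergence at each region's feature centre — A: about -6, B: about +2, C: about +3, D: about +5. Region A is most negative.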